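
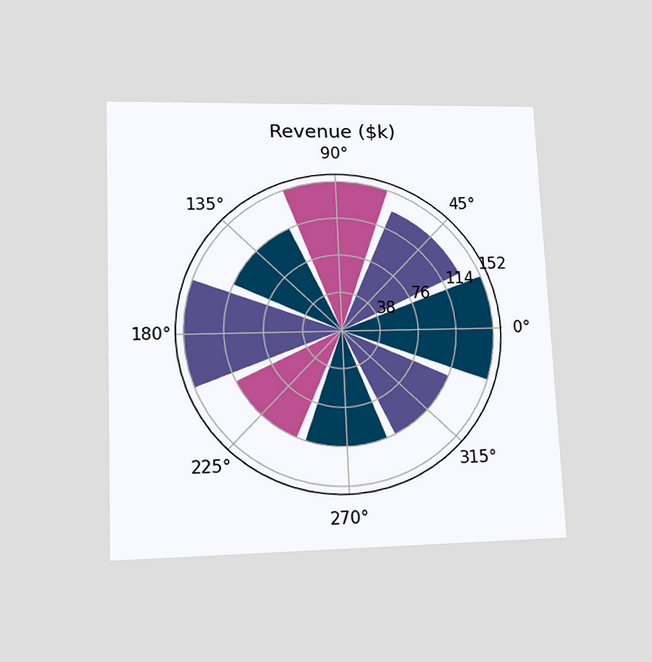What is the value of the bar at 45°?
$133k

The chart is tilted about 2° counter-clockwise and viewed at a slight angle. The bar at 45° reaches $133k on the radial axis.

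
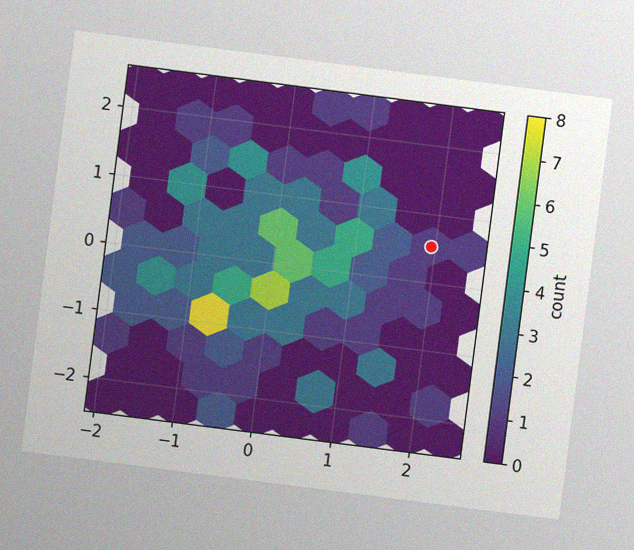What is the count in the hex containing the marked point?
1

The chart is tilted about 7° clockwise, with some photo noise. The marked hex reads 1 on the colorbar.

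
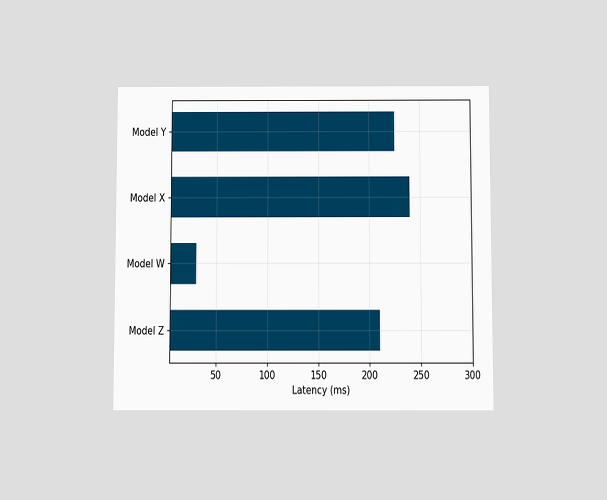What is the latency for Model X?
240ms

The chart is viewed slightly from below. Reading along the chart's x-axis, the Model X bar reaches 240ms.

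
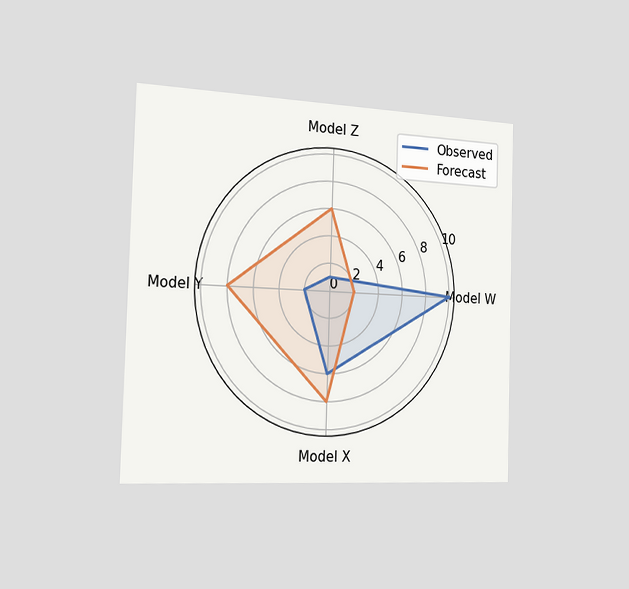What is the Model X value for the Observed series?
6

The chart is viewed slightly from the left. On the Model X axis, Observed reaches 6.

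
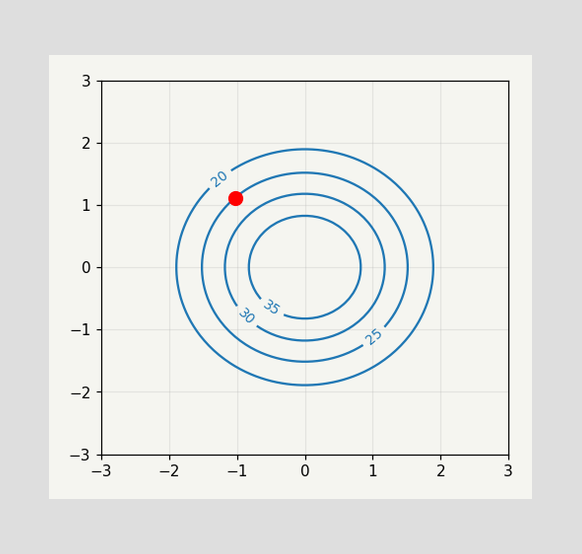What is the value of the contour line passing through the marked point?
25

The marked point sits on the contour labelled 25.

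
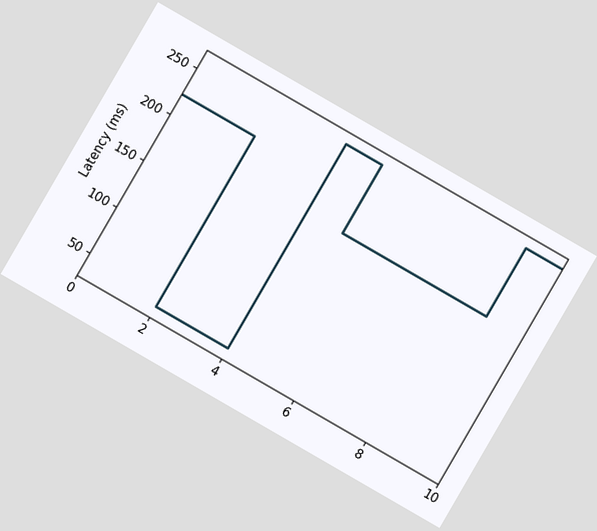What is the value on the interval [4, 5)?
The chart is tilted about 30° clockwise. On [4, 5) the step sits at 259ms.

259ms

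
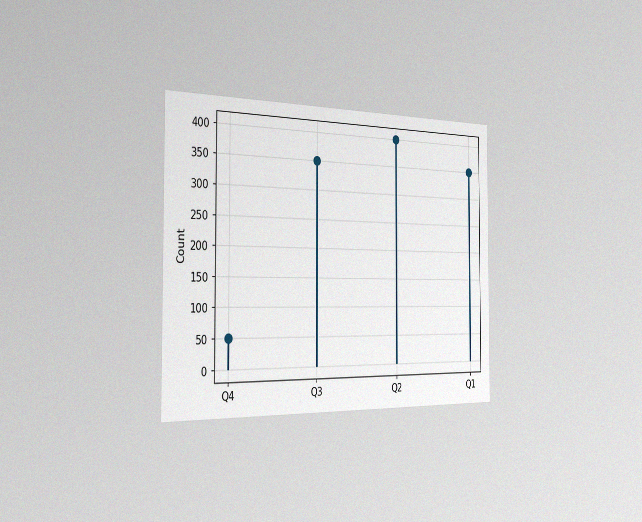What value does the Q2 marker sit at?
The chart is viewed slightly from the left, with some photo noise. The Q2 marker sits at 400.

400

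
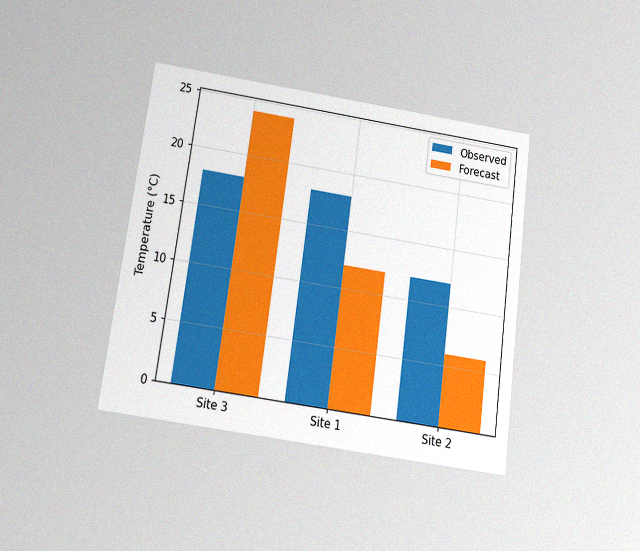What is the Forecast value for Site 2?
6°C

The chart is tilted about 8° clockwise and viewed slightly from below, with some photo noise. The Forecast bar at Site 2 reaches 6°C on the y-axis.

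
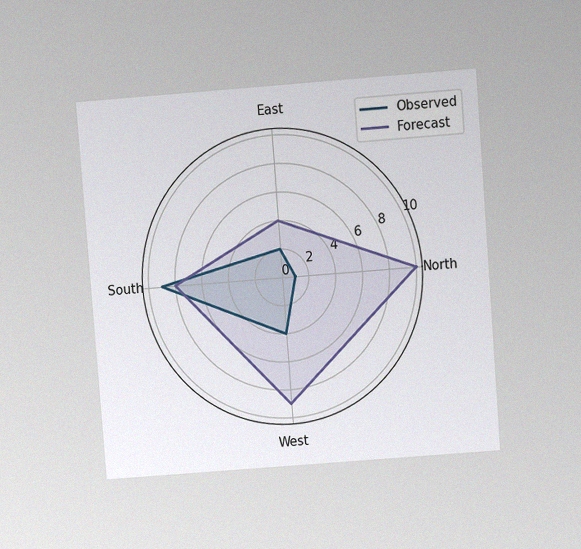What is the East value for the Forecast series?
The chart is tilted about 4° counter-clockwise and viewed at a slight angle, with some photo noise. On the East axis, Forecast reaches 4.

4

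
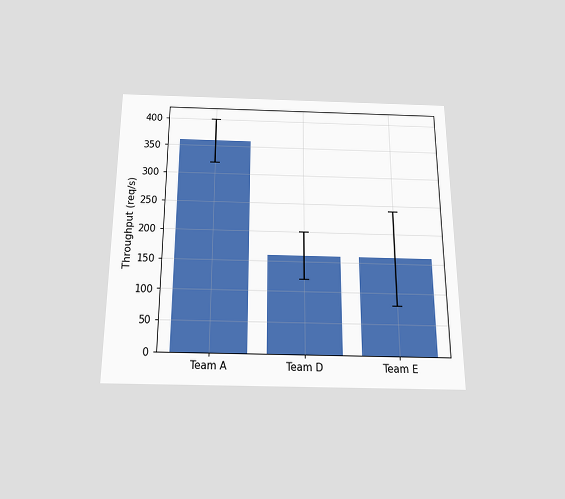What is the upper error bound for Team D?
200req/s

The chart is viewed slightly from below. The Team D bar's upper whisker reaches 200req/s.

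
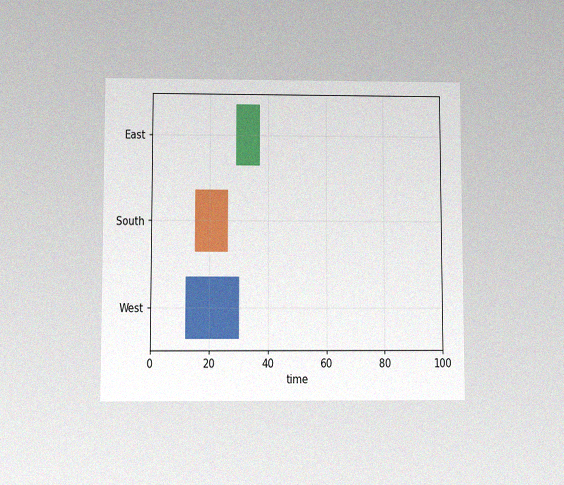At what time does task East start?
The chart is viewed at a slight angle, with some photo noise. The East bar begins at t=29.

29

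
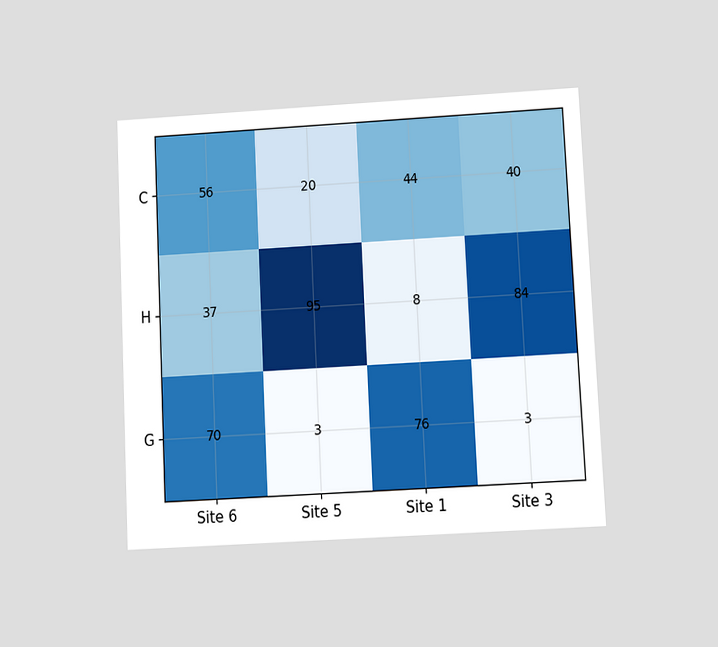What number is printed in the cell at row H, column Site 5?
95

The chart is tilted about 3° counter-clockwise and viewed at a slight angle. The (H, Site 5) cell reads 95.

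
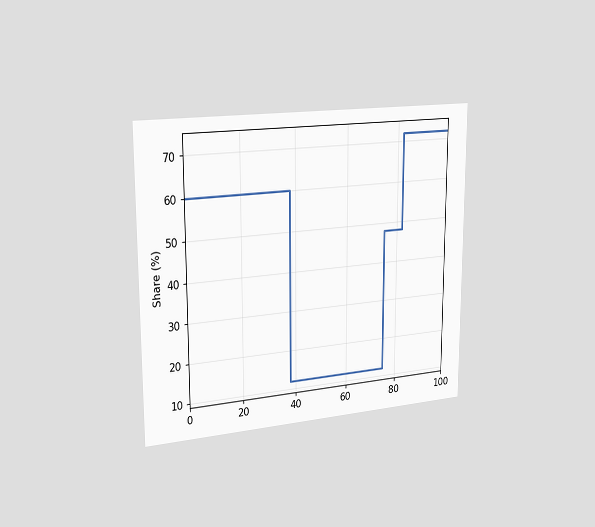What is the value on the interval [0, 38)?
The chart is viewed slightly from the left. On [0, 38) the step sits at 60%.

60%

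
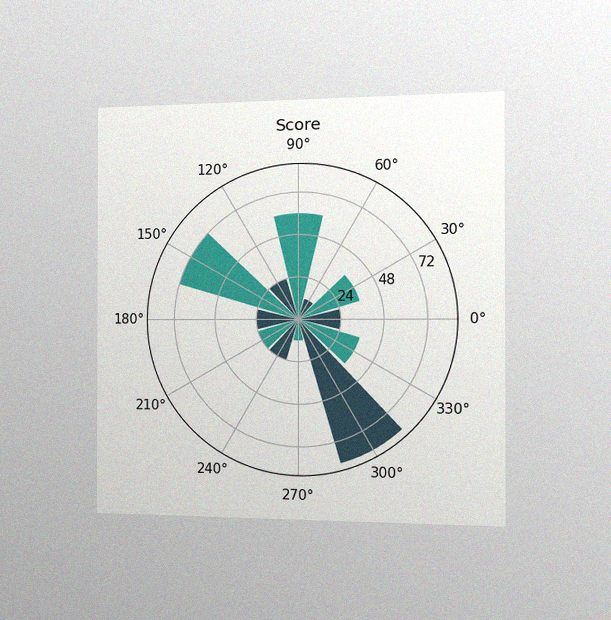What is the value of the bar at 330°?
The chart is viewed slightly from the right, with some photo noise. The bar at 330° reaches 36 on the radial axis.

36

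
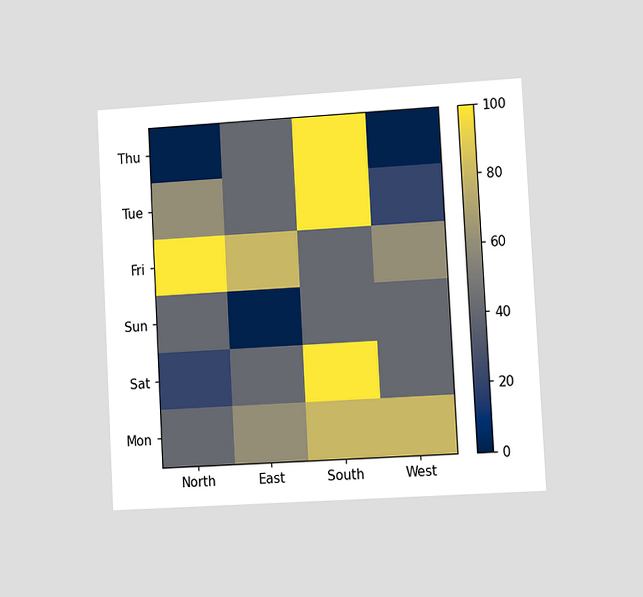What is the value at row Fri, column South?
The chart is tilted about 3° counter-clockwise and viewed at a slight angle. Matching cell (Fri, South) against the colorbar gives 40.

40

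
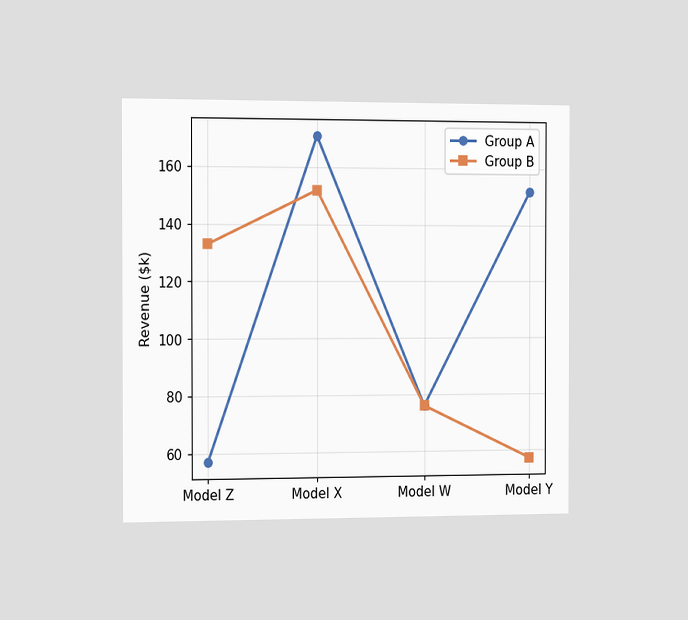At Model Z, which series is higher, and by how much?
Group B, by $76k

The chart is viewed slightly from the left. At Model Z, Group B sits above the other line by $76k.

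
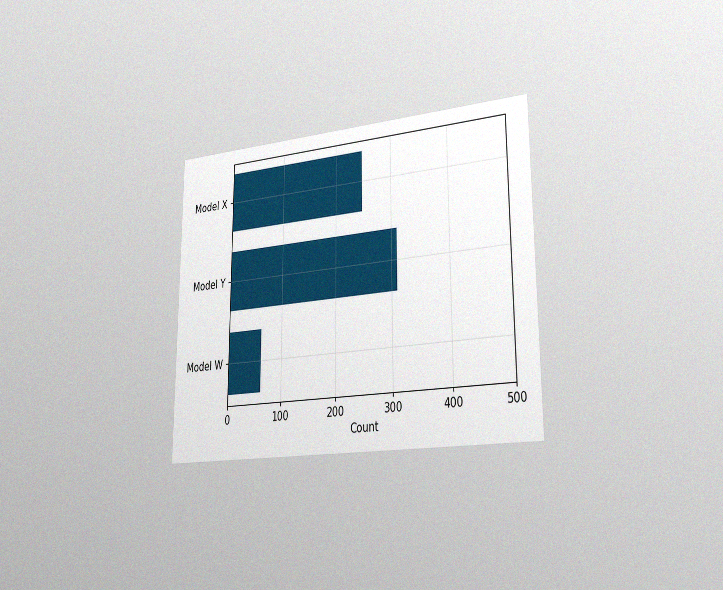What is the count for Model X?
248

The chart is viewed slightly from the right, with some photo noise. Reading along the chart's x-axis, the Model X bar reaches 248.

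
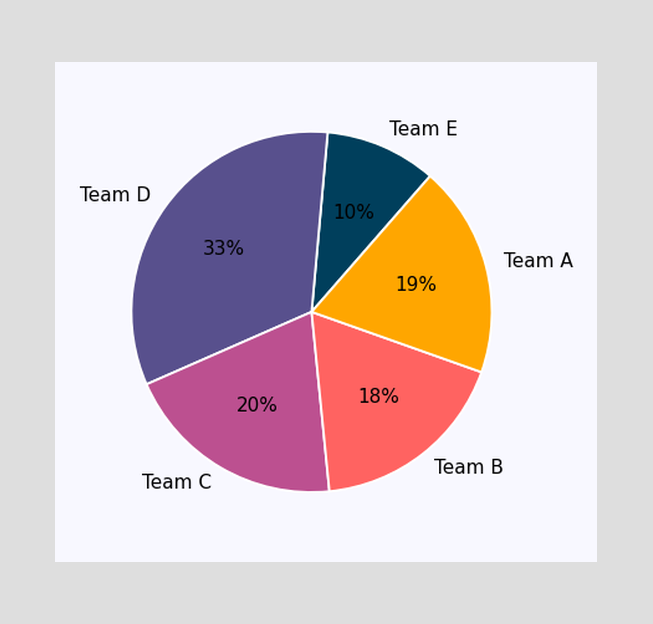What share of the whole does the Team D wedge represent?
33%

The Team D slice takes up 33% of the pie.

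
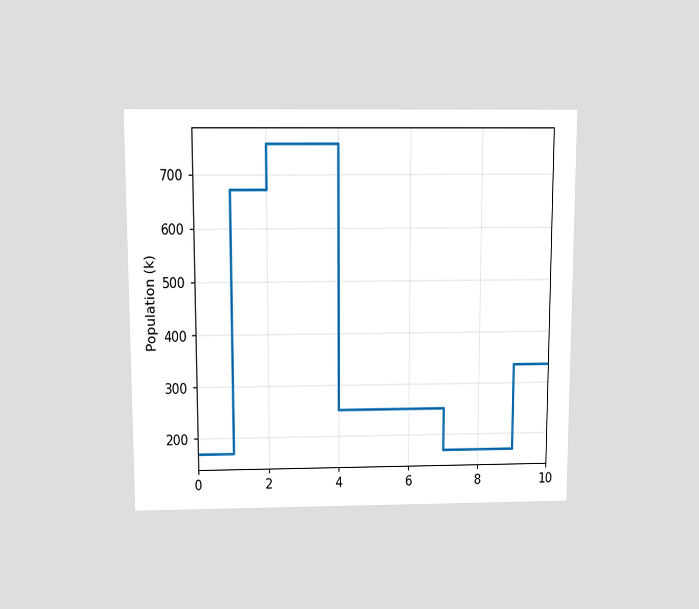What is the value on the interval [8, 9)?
The chart is viewed slightly from above. On [8, 9) the step sits at 168k.

168k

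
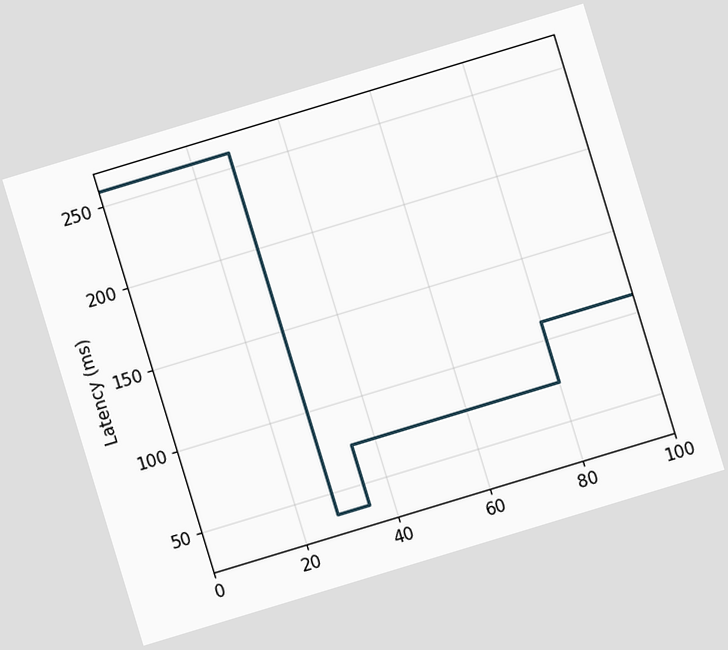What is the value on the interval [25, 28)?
259ms

The chart is tilted about 17° counter-clockwise. On [25, 28) the step sits at 259ms.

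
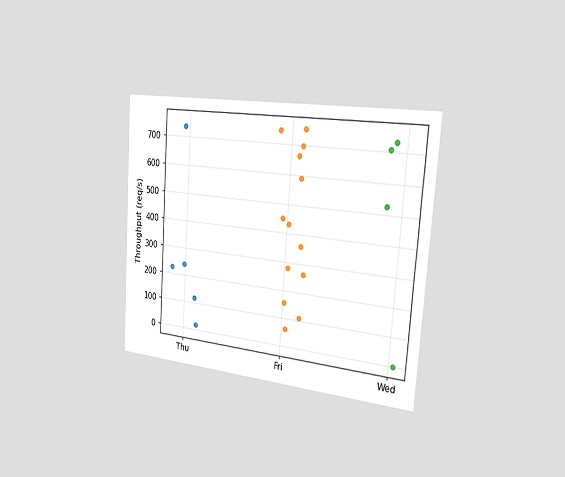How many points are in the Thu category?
The chart is tilted about 4° clockwise and viewed slightly from the right. Counting the markers in the Thu column gives 5.

5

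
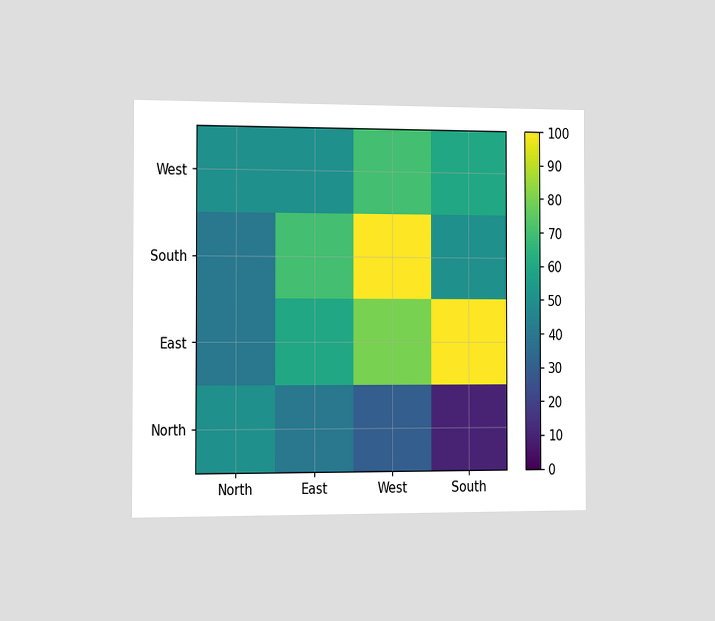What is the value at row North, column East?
40

The chart is viewed slightly from the left. Matching cell (North, East) against the colorbar gives 40.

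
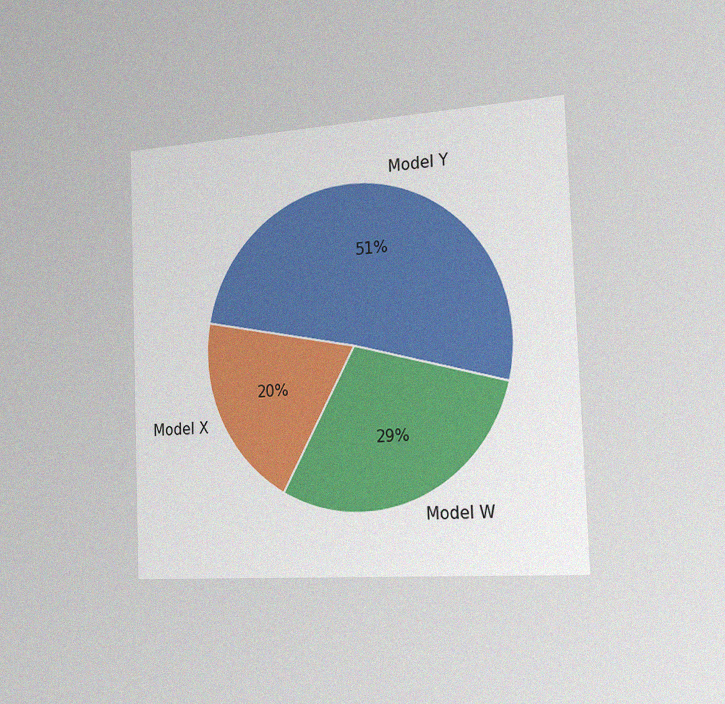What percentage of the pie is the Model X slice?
20%

The chart is tilted about 2° counter-clockwise and viewed slightly from the right, with some photo noise. The Model X slice takes up 20% of the pie.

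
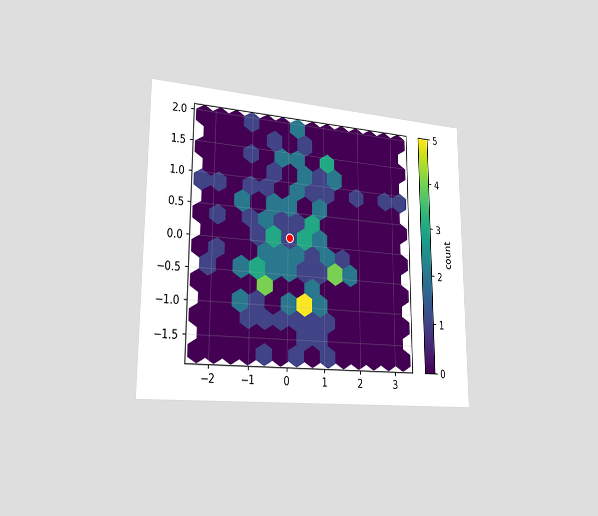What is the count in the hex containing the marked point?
1

The chart is viewed slightly from the left. The marked hex reads 1 on the colorbar.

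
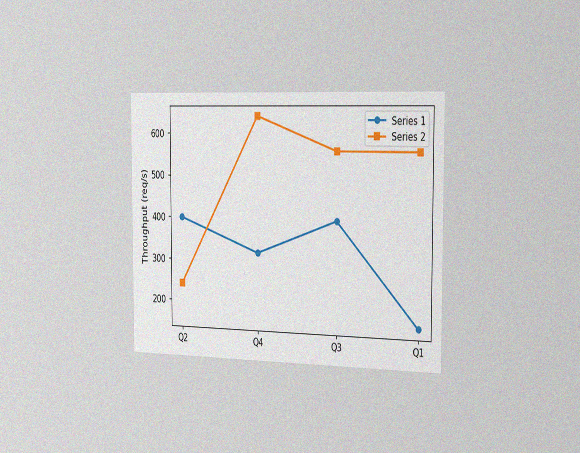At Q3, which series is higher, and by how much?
Series 2, by 160req/s

The chart is viewed slightly from the right, with some photo noise. At Q3, Series 2 sits above the other line by 160req/s.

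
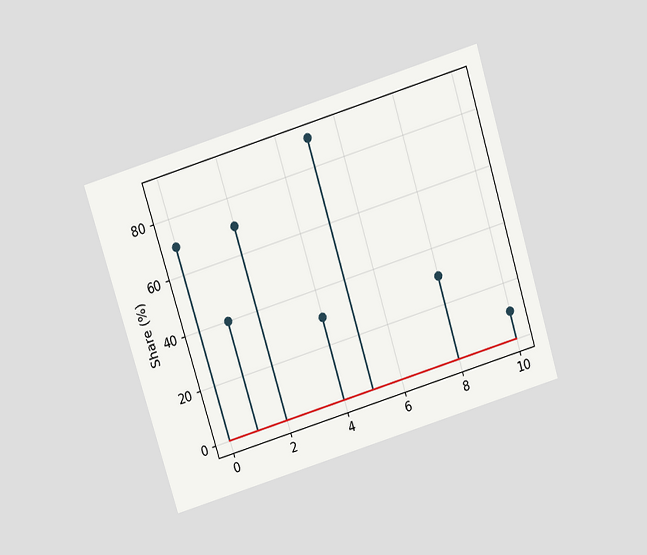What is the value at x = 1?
The chart is tilted about 17° counter-clockwise and viewed slightly from above. The stem at x=1 reaches 40%.

40%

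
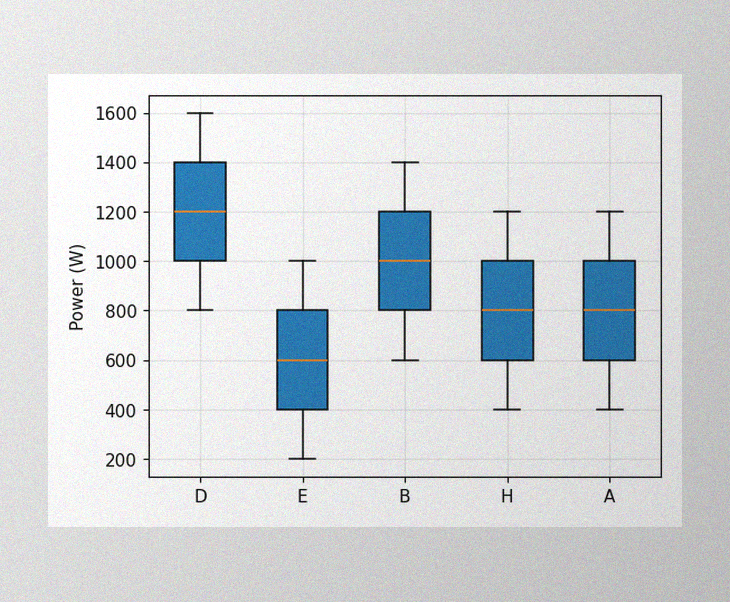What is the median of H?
800W

The image has some photo noise and uneven lighting. The median line in the H box sits at 800W.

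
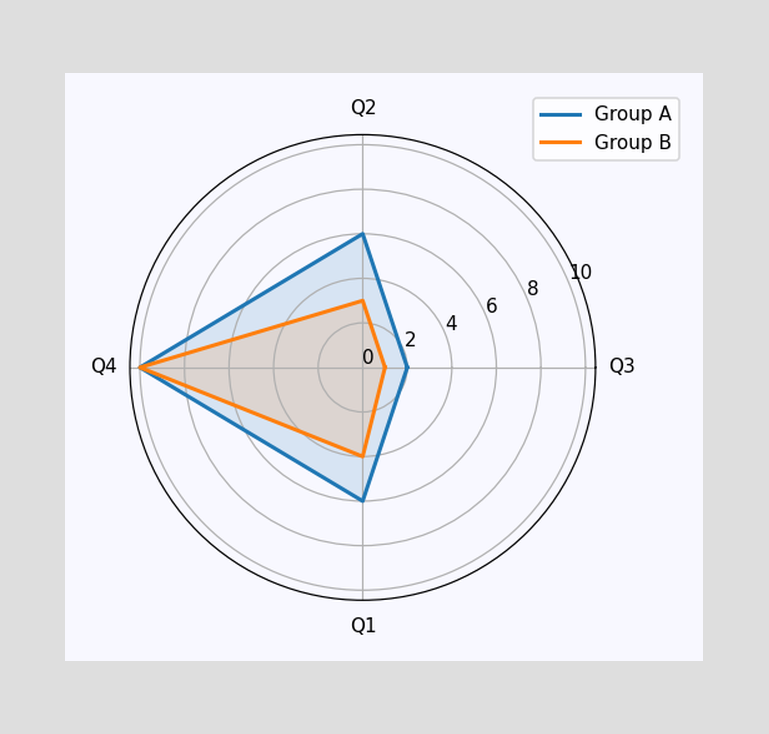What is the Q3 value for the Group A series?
2

On the Q3 axis, Group A reaches 2.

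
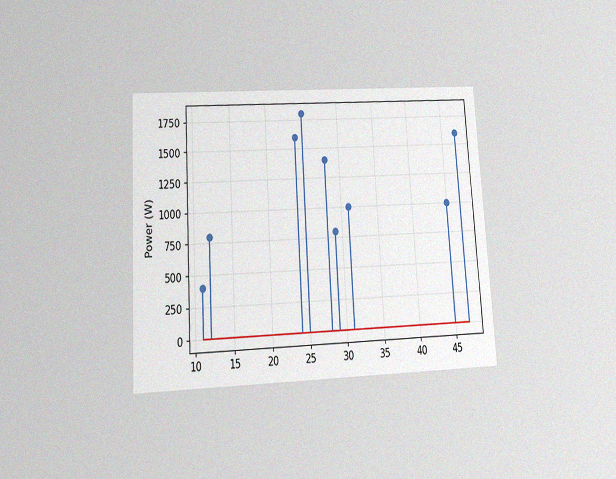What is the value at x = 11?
The chart is tilted about 3° counter-clockwise and viewed at a slight angle, with some photo noise. The stem at x=11 reaches 400W.

400W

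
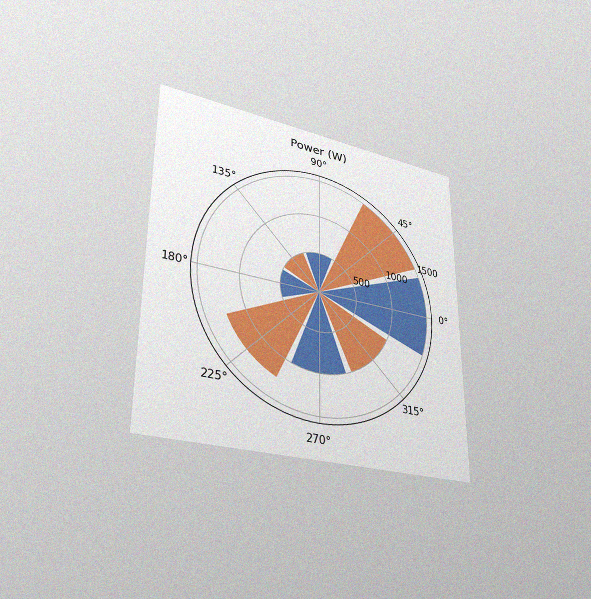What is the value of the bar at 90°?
The chart is viewed at a slight angle, with some photo noise. The bar at 90° reaches 500W on the radial axis.

500W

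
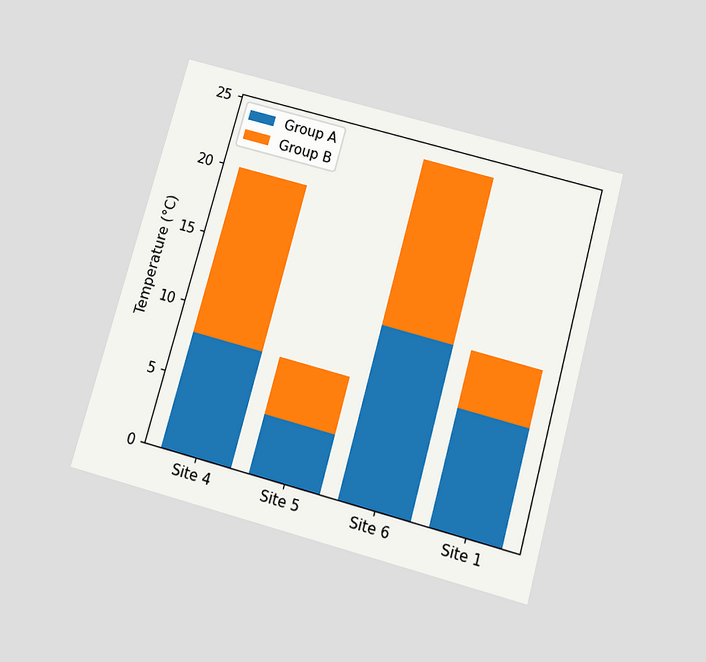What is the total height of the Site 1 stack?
12°C

The chart is tilted about 15° clockwise and viewed slightly from below. The Site 1 stack's top reaches 12°C on the y-axis.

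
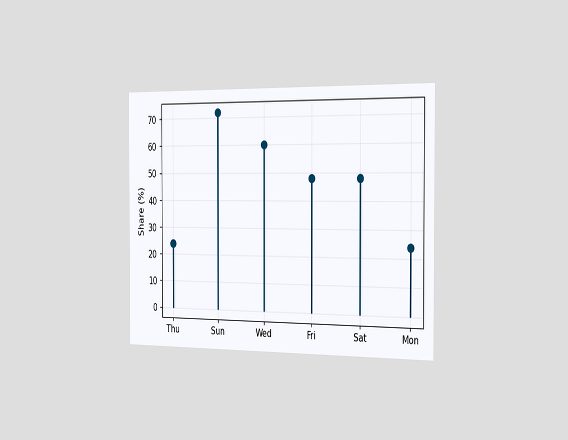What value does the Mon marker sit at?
The chart is viewed slightly from the right. The Mon marker sits at 24%.

24%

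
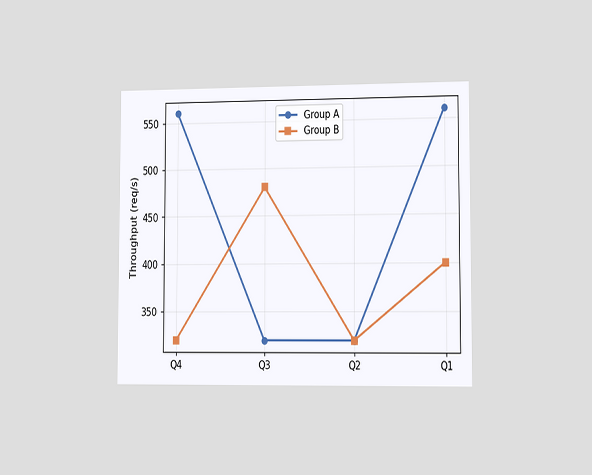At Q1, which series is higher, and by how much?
The chart is viewed slightly from the right. At Q1, Group A sits above the other line by 160req/s.

Group A, by 160req/s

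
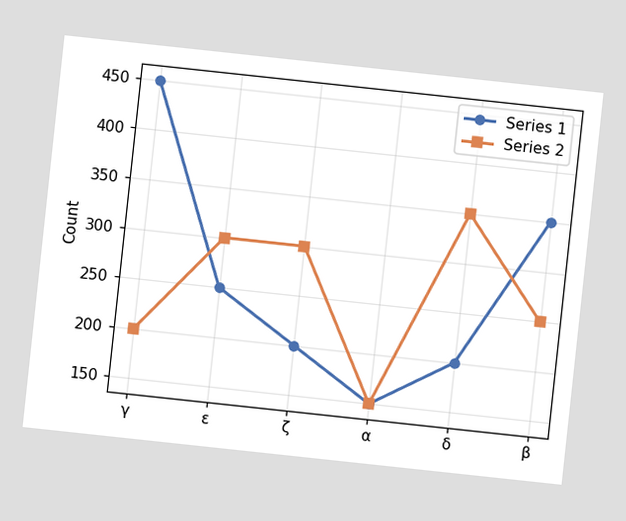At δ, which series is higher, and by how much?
The chart is tilted about 6° clockwise. At δ, Series 2 sits above the other line by 150.

Series 2, by 150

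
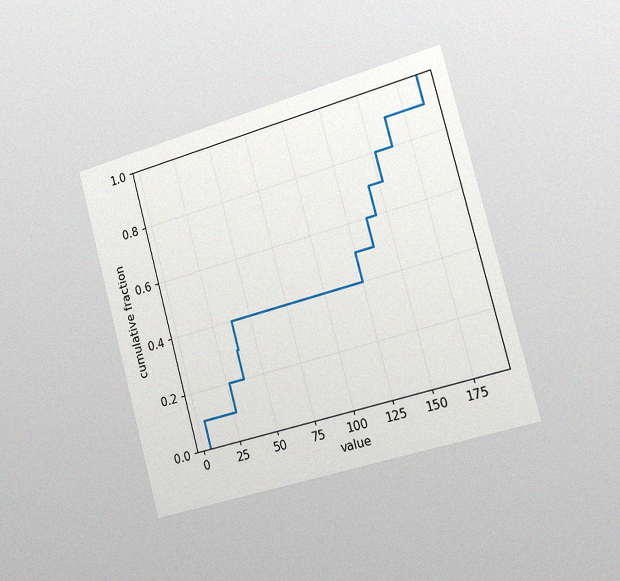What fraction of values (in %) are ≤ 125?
The chart is tilted about 15° counter-clockwise and viewed slightly from the right, with some photo noise. At x=125 the ECDF step is at 50%.

50%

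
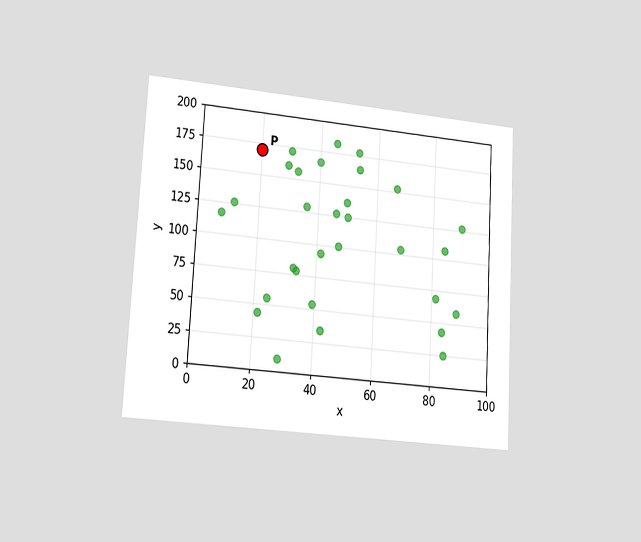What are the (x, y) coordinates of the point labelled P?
The chart is tilted about 3° clockwise and viewed at a slight angle. Following the gridlines from P to each axis, P sits at (20, 170).

(20, 170)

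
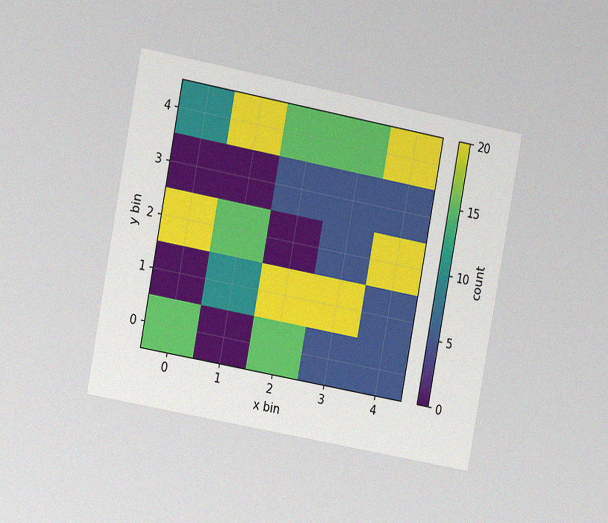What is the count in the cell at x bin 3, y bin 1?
20

The chart is tilted about 11° clockwise and viewed slightly from the left, with some photo noise. Matching the cell (3, 1) against the colorbar gives 20.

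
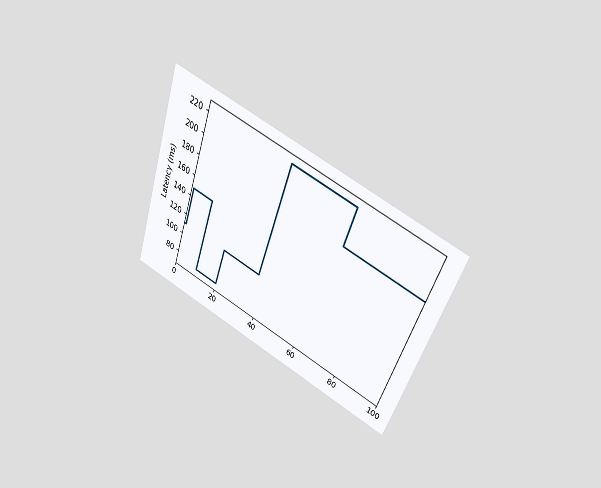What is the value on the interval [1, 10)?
The chart is tilted about 20° clockwise and viewed slightly from above. On [1, 10) the step sits at 148ms.

148ms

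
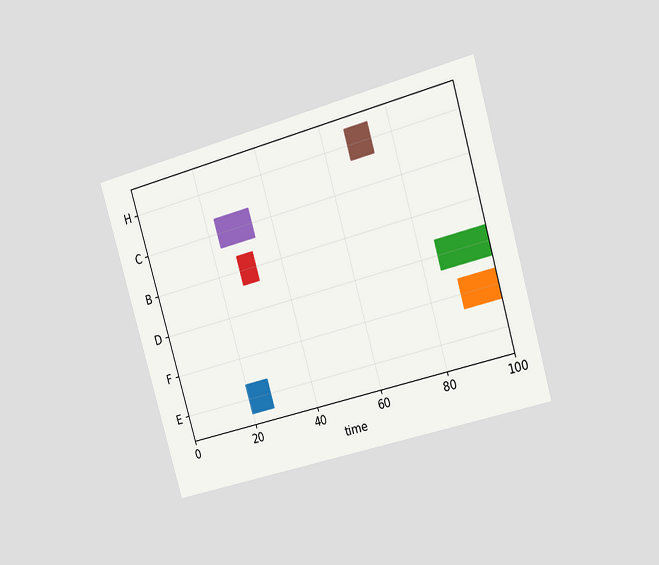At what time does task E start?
20

The chart is tilted about 16° counter-clockwise and viewed slightly from the right. The E bar begins at t=20.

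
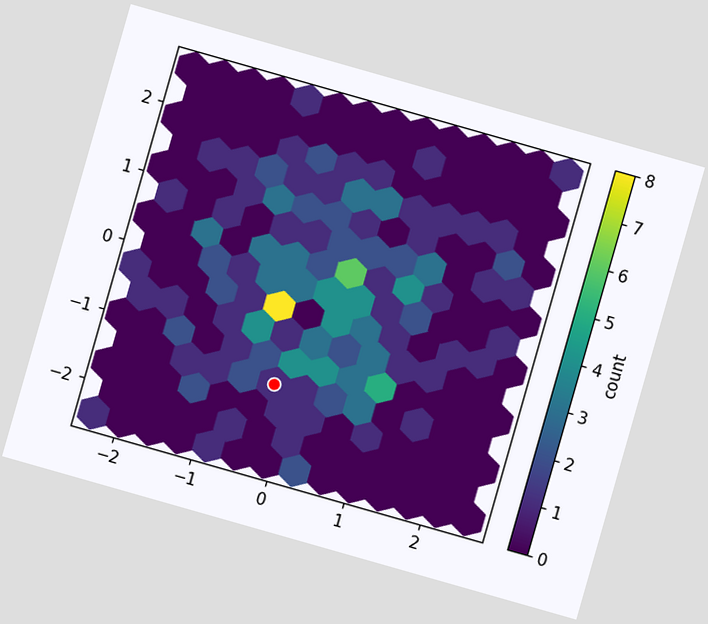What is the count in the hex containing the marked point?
1

The chart is tilted about 16° clockwise. The marked hex reads 1 on the colorbar.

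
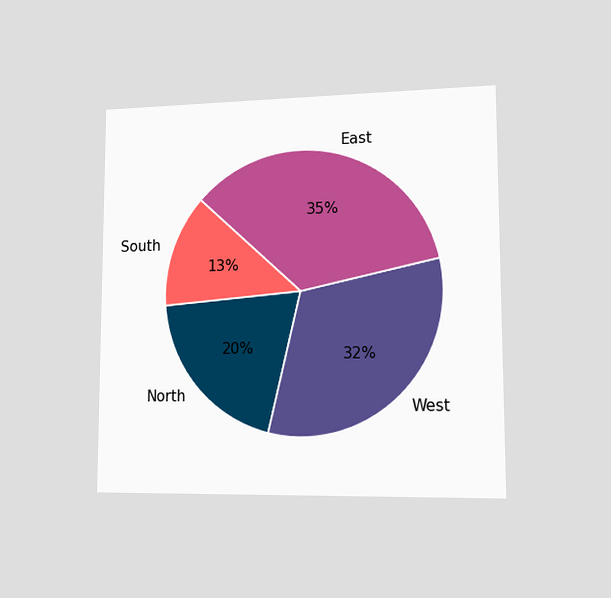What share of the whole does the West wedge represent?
32%

The chart is viewed slightly from the right. The West slice takes up 32% of the pie.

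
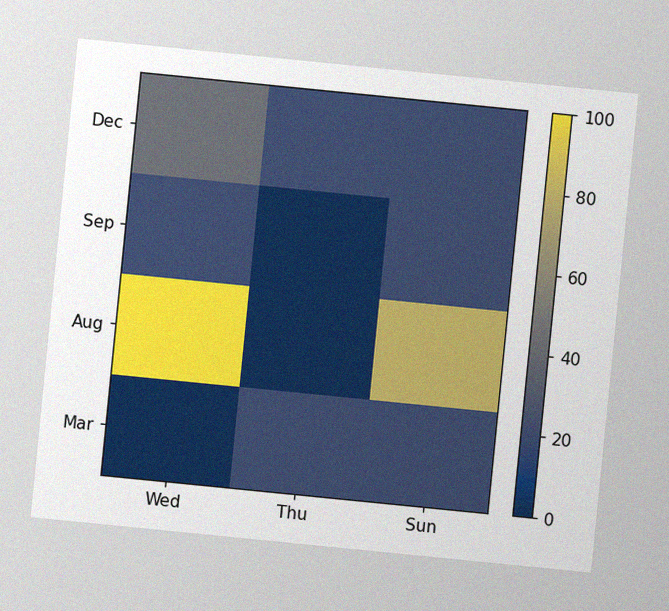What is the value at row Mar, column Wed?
The chart is tilted about 6° clockwise, with some photo noise. Matching cell (Mar, Wed) against the colorbar gives 0.

0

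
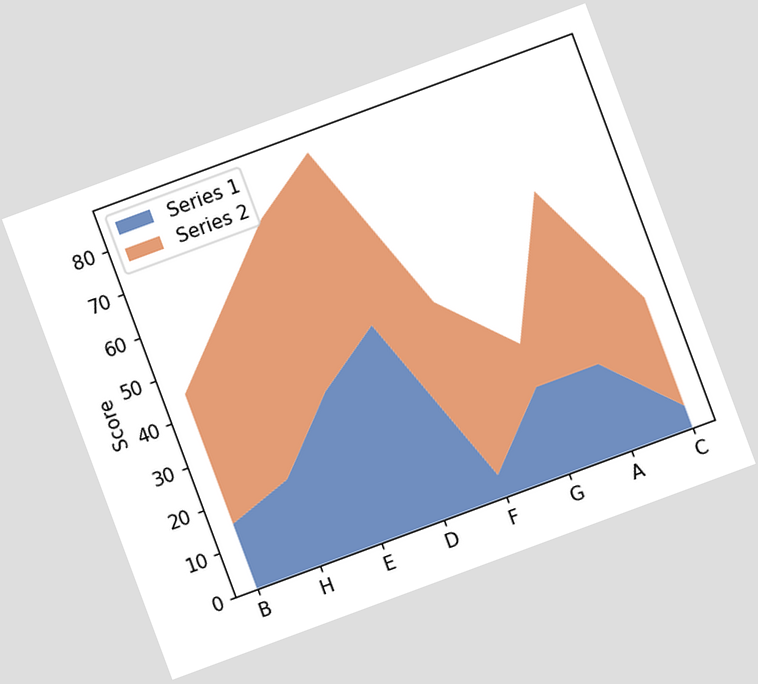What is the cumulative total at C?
30

The chart is tilted about 20° counter-clockwise. The stacked total at C reaches 30.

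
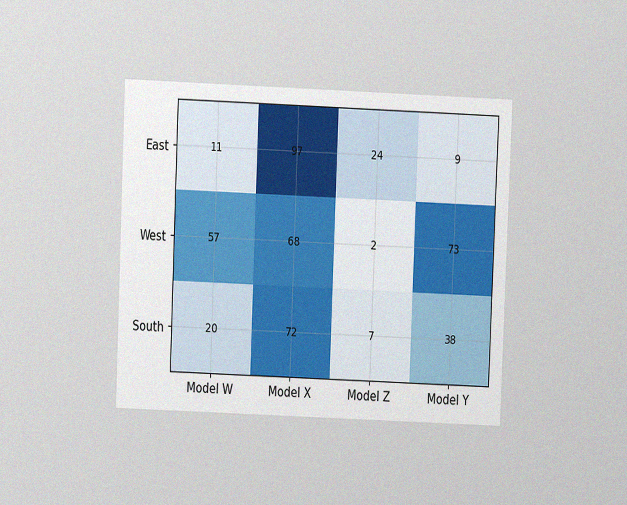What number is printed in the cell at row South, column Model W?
20

The chart is tilted about 2° clockwise and viewed at a slight angle, with some photo noise. The (South, Model W) cell reads 20.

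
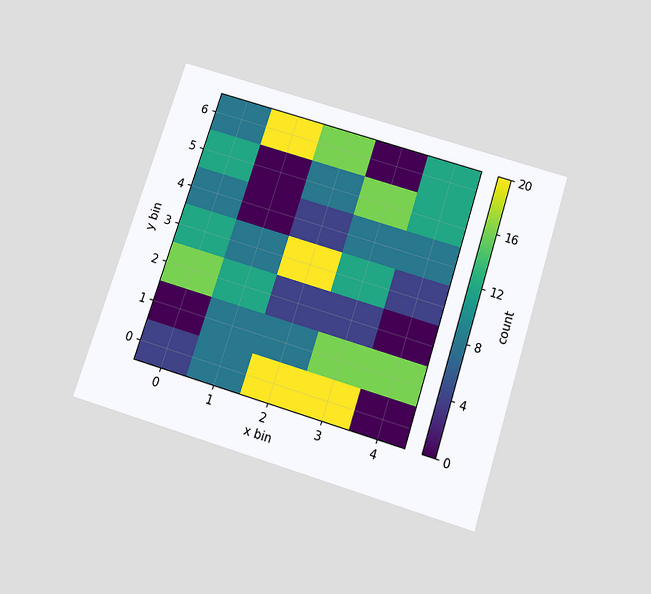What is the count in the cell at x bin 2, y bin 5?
8

The chart is tilted about 18° clockwise and viewed slightly from below. Matching the cell (2, 5) against the colorbar gives 8.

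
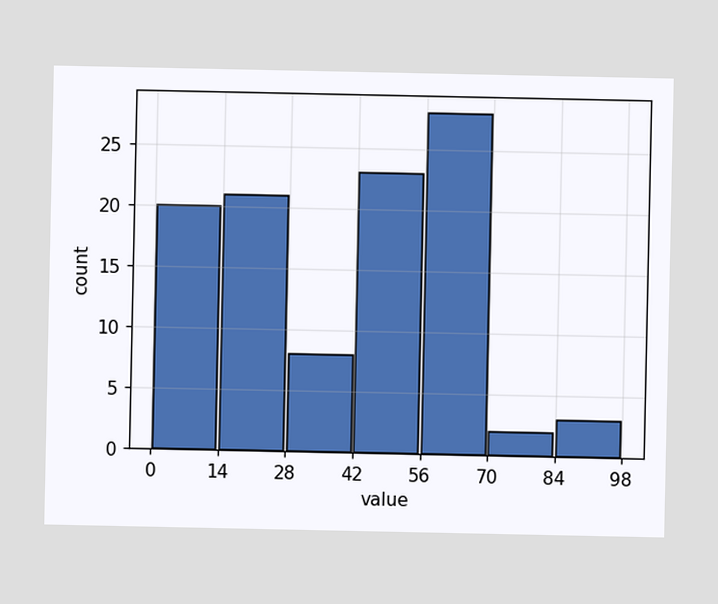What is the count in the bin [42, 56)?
The [42, 56) bin has height 23.

23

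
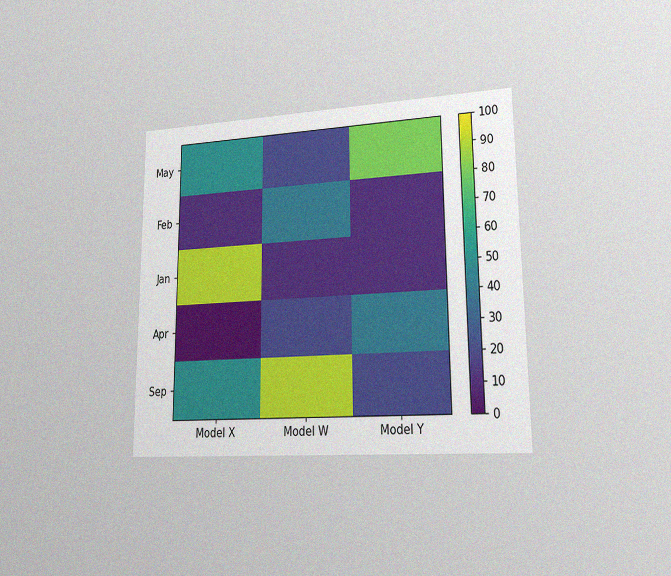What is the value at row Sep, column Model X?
The chart is viewed at a slight angle, with some photo noise. Matching cell (Sep, Model X) against the colorbar gives 50.

50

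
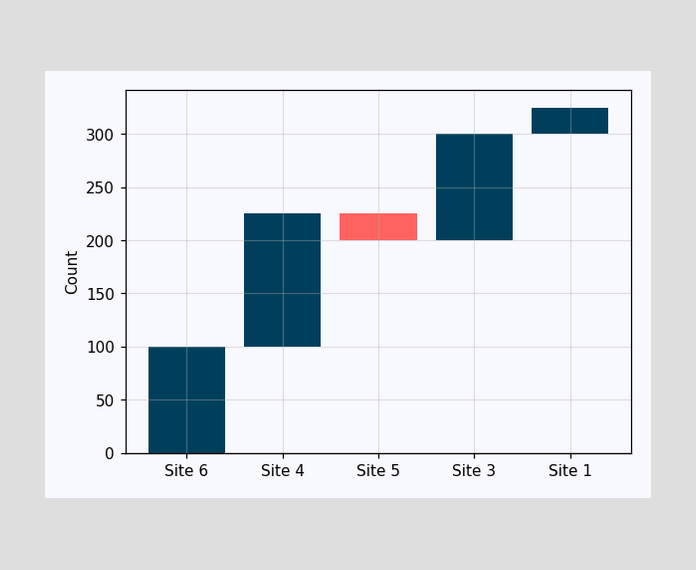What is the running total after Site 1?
325

After Site 1 the running total reaches 325.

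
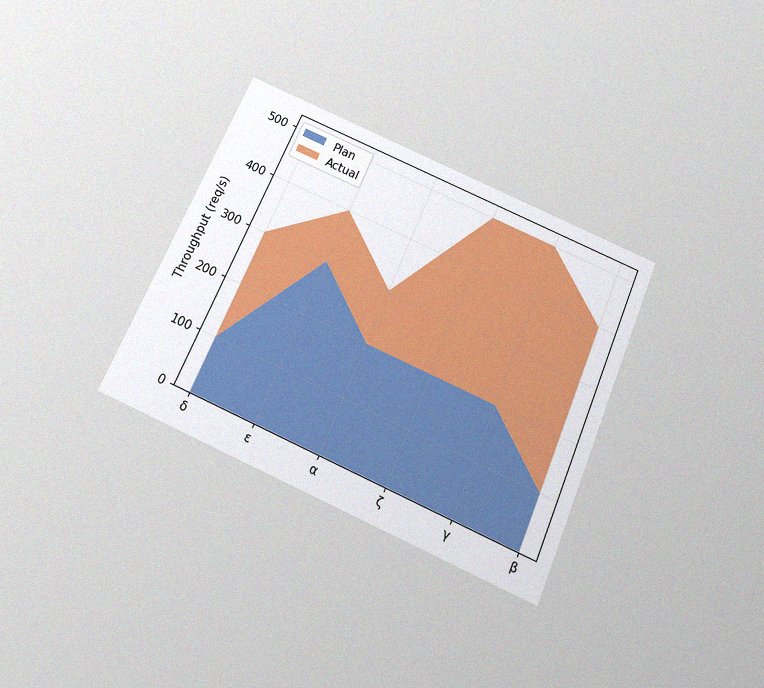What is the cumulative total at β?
400req/s

The chart is tilted about 23° clockwise and viewed slightly from below, with some photo noise. The stacked total at β reaches 400req/s.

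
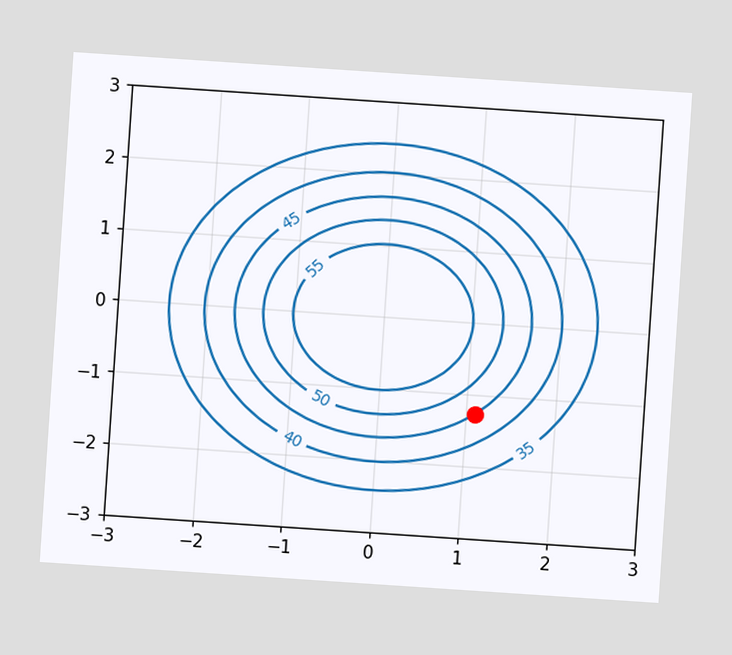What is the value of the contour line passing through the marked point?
The chart is tilted about 4° clockwise. The marked point sits on the contour labelled 45.

45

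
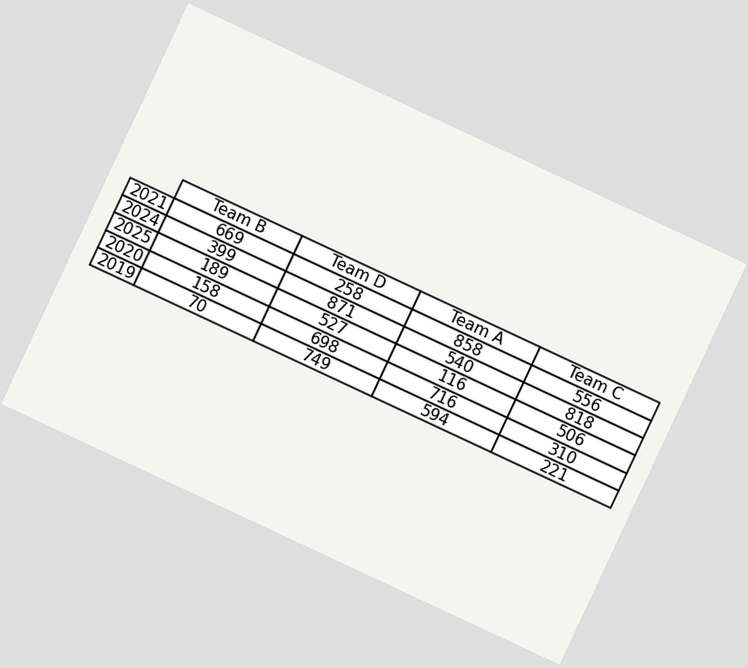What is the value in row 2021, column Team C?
556

The chart is tilted about 25° clockwise. The (2021, Team C) cell reads 556.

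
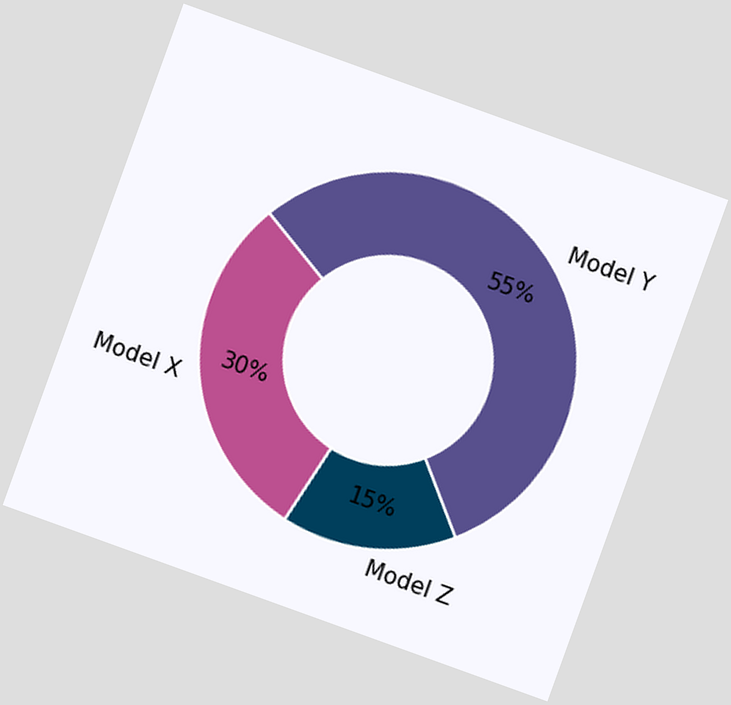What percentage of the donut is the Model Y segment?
55%

The chart is tilted about 20° clockwise. The Model Y segment takes up 55% of the ring.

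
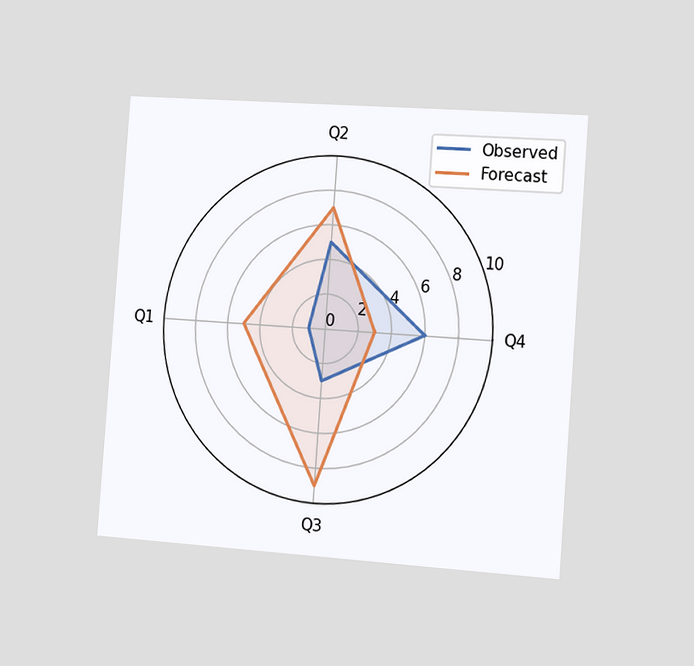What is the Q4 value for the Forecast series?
3

The chart is tilted about 4° clockwise and viewed slightly from the right. On the Q4 axis, Forecast reaches 3.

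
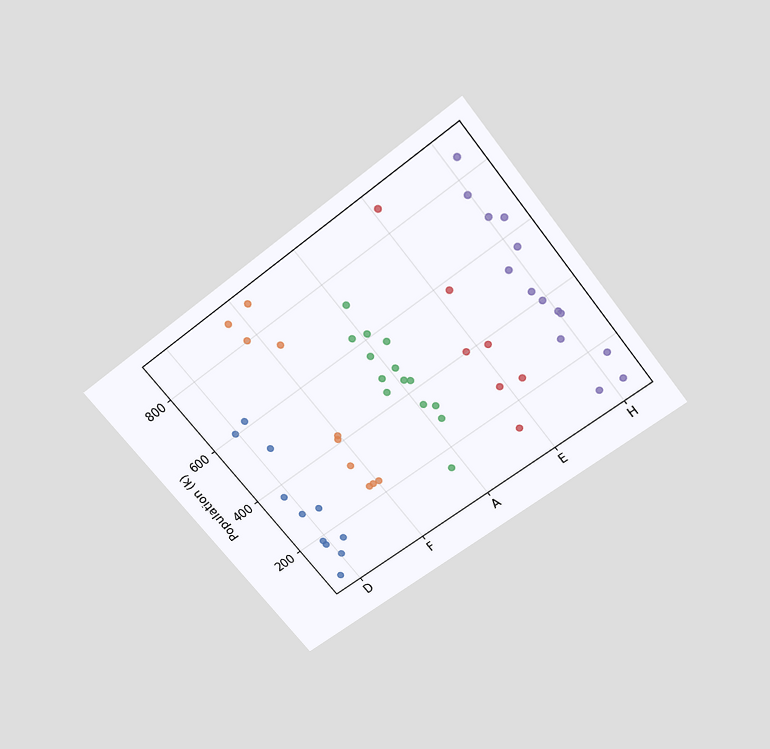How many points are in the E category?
The chart is tilted about 38° counter-clockwise and viewed slightly from above. Counting the markers in the E column gives 7.

7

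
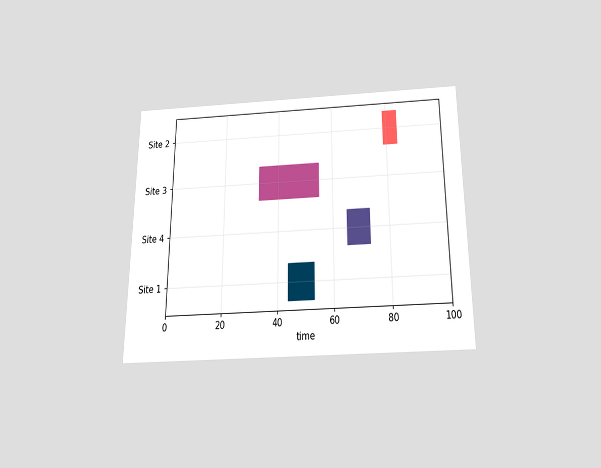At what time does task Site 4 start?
65

The chart is viewed slightly from below. The Site 4 bar begins at t=65.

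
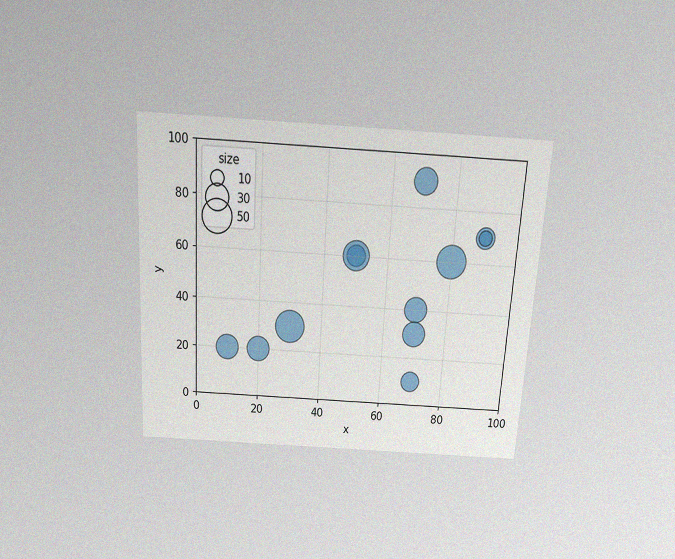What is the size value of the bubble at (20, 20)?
The chart is tilted about 3° clockwise and viewed slightly from above, with some photo noise. Matching the bubble at (20, 20) against the size legend gives 30.

30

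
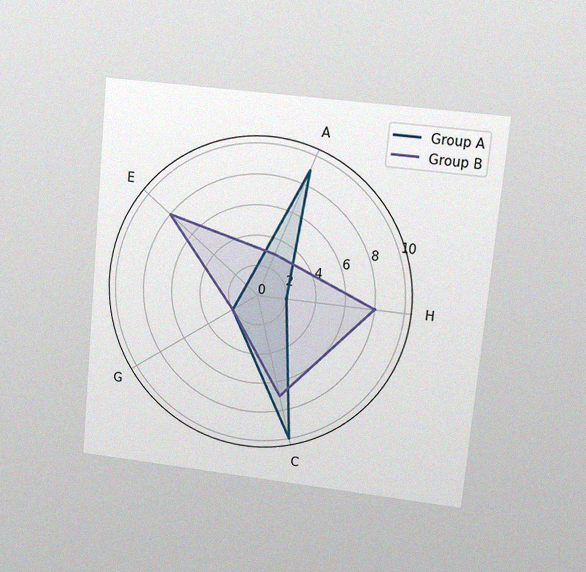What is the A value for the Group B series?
The chart is tilted about 5° clockwise and viewed at a slight angle, with some photo noise. On the A axis, Group B reaches 3.

3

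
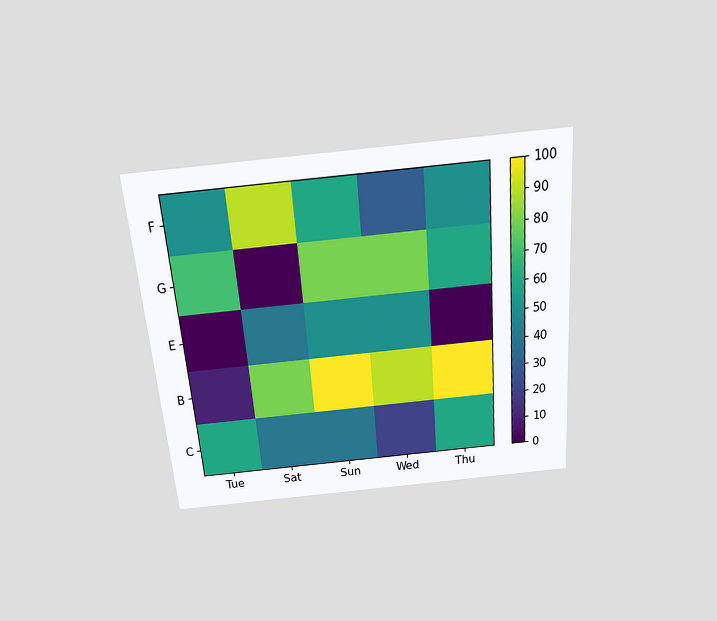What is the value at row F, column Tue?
The chart is tilted about 5° counter-clockwise and viewed slightly from above. Matching cell (F, Tue) against the colorbar gives 50.

50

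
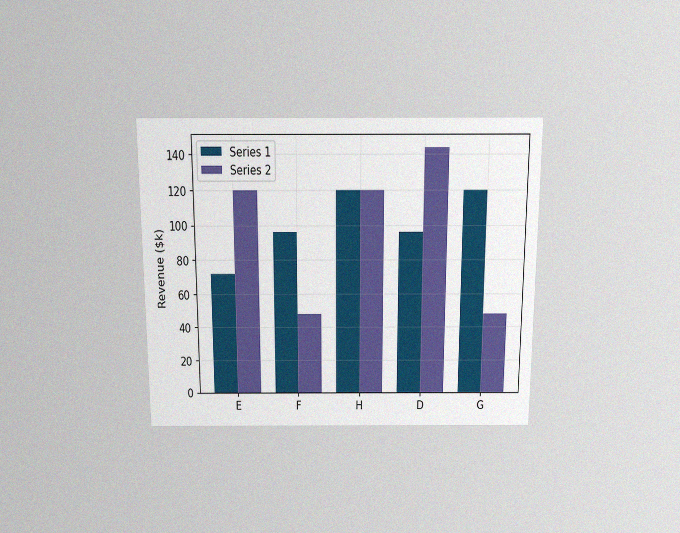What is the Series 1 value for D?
The chart is viewed slightly from above, with some photo noise. The Series 1 bar at D reaches $96k on the y-axis.

$96k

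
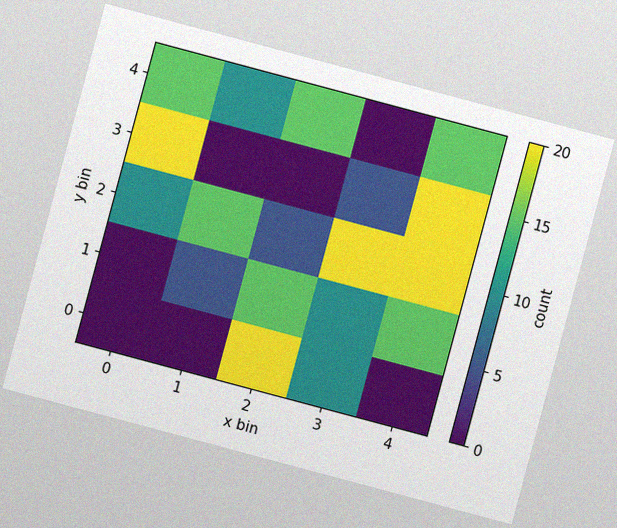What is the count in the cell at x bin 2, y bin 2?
The chart is tilted about 15° clockwise, with some photo noise. Matching the cell (2, 2) against the colorbar gives 5.

5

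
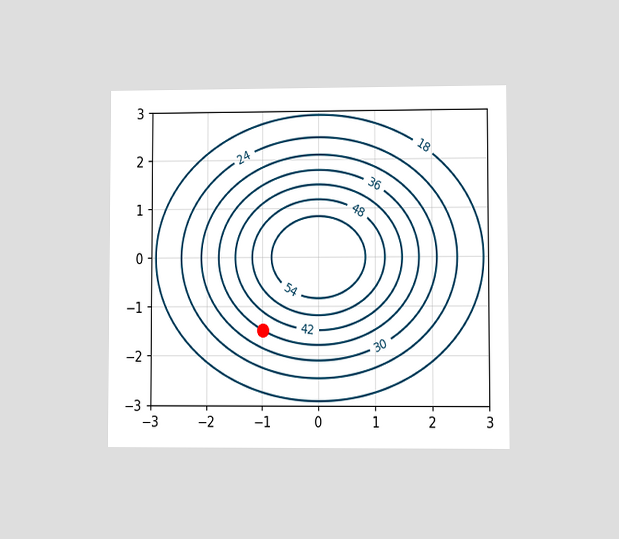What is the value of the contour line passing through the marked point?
36

The chart is viewed at a slight angle. The marked point sits on the contour labelled 36.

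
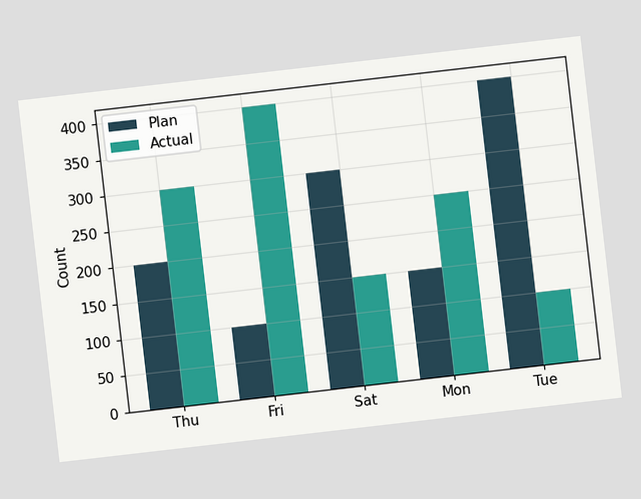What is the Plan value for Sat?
The chart is tilted about 7° counter-clockwise. The Plan bar at Sat reaches 300 on the y-axis.

300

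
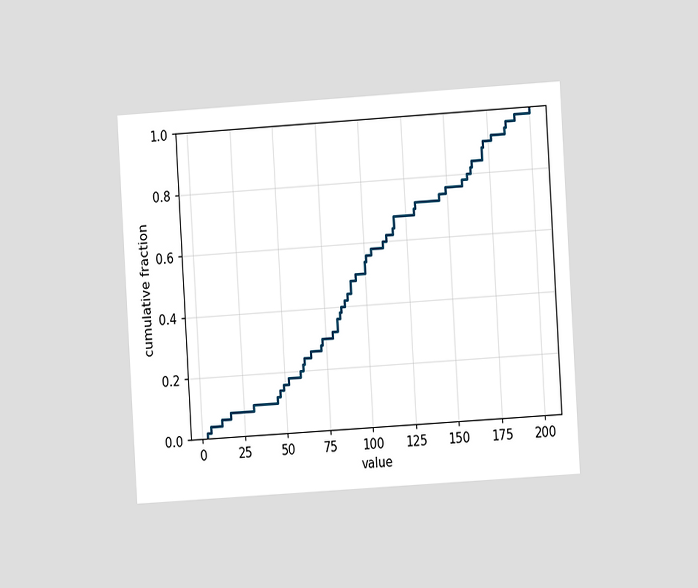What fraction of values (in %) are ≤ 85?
40%

The chart is tilted about 4° counter-clockwise and viewed at a slight angle. At x=85 the ECDF step is at 40%.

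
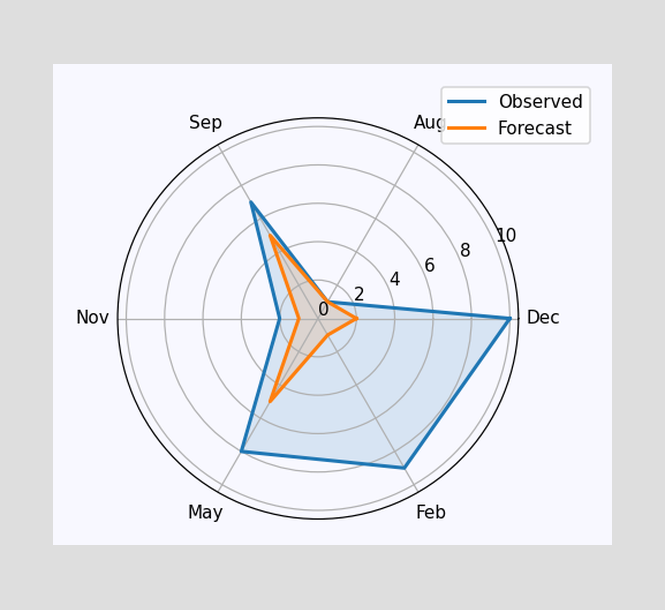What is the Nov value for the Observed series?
2

On the Nov axis, Observed reaches 2.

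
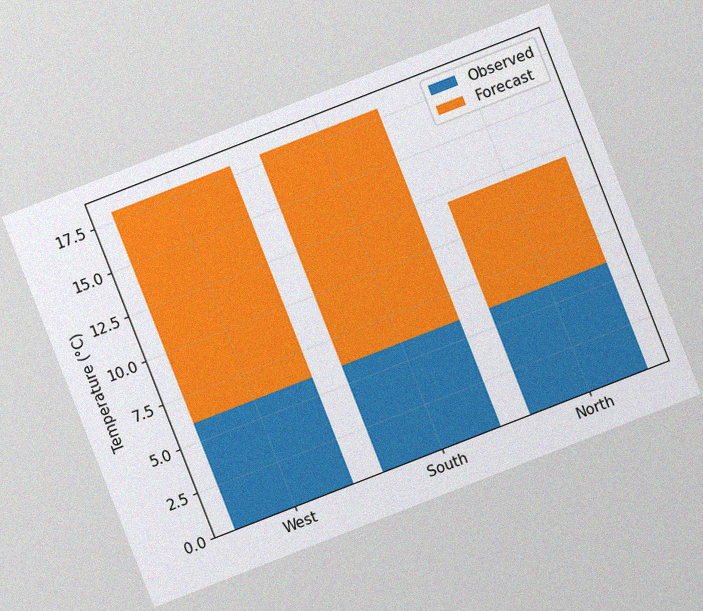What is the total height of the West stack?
The chart is tilted about 21° counter-clockwise, with some photo noise. The West stack's top reaches 18°C on the y-axis.

18°C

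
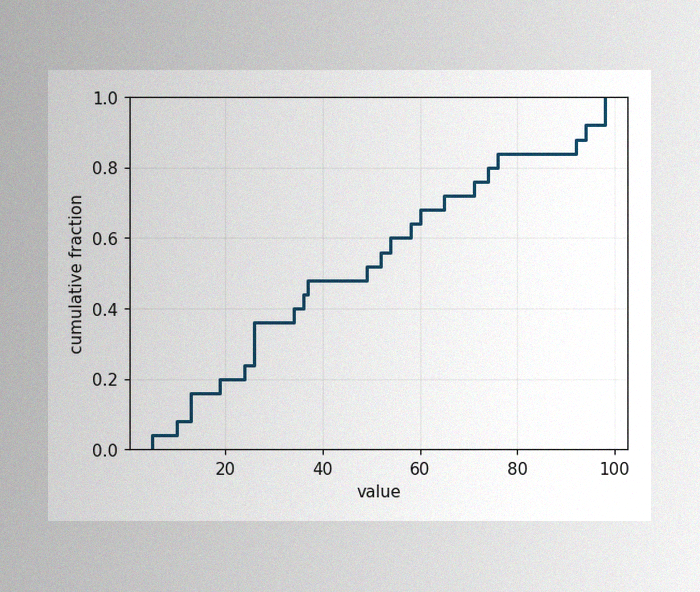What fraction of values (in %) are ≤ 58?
The image has some photo noise and uneven lighting. At x=58 the ECDF step is at 64%.

64%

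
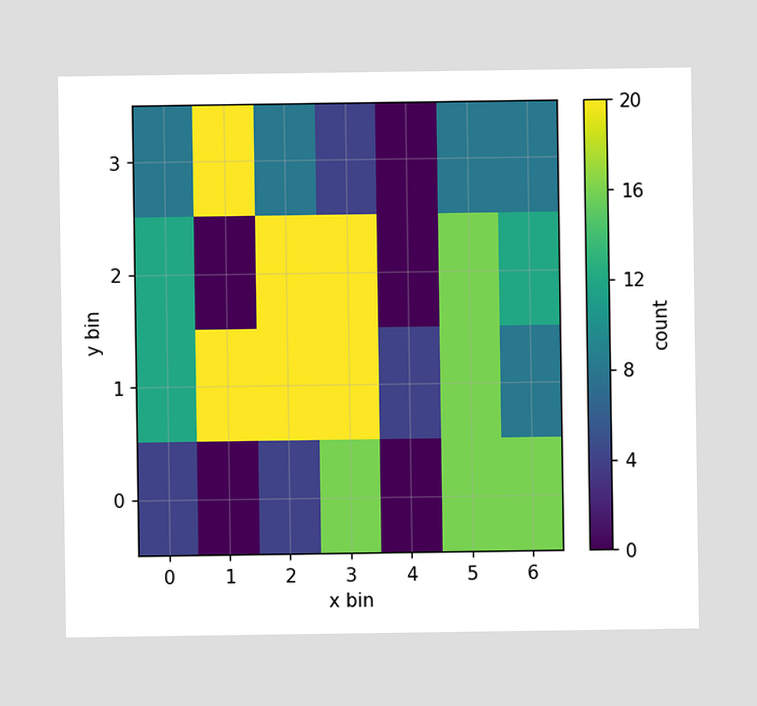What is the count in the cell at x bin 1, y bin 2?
0

Matching the cell (1, 2) against the colorbar gives 0.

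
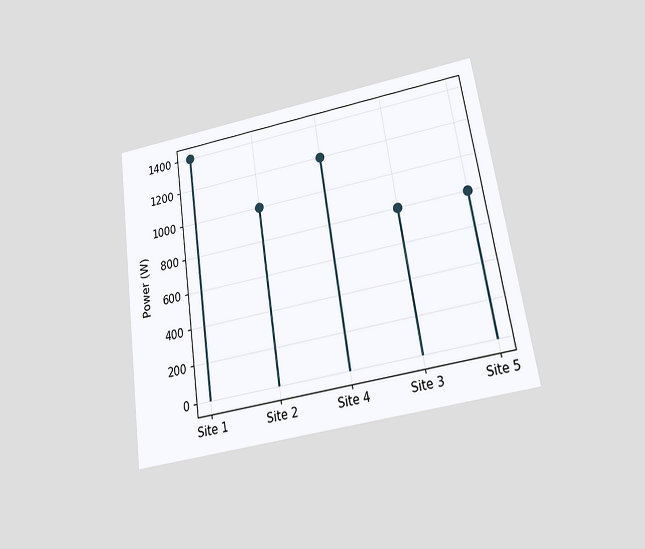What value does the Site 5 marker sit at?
The chart is tilted about 9° counter-clockwise and viewed slightly from below. The Site 5 marker sits at 800W.

800W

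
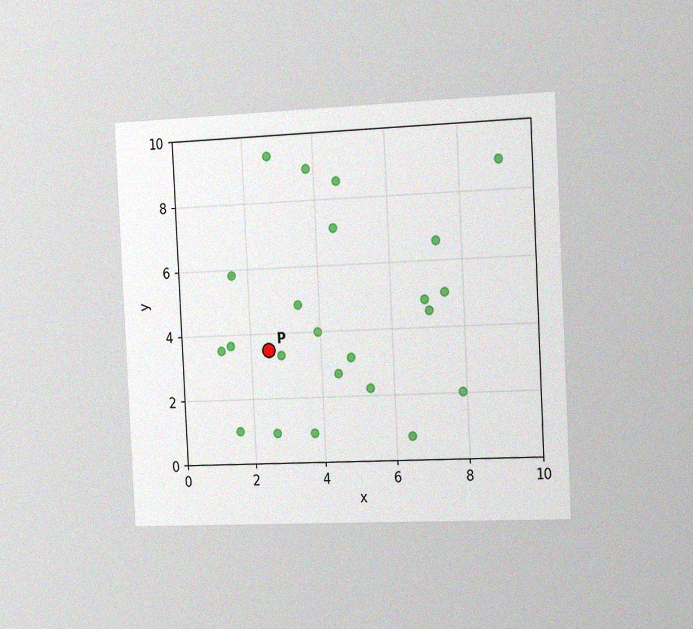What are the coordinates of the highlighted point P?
The chart is tilted about 3° counter-clockwise and viewed slightly from the right, with some photo noise. Following the gridlines from P to each axis, P sits at (2.5, 3.5).

(2.5, 3.5)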